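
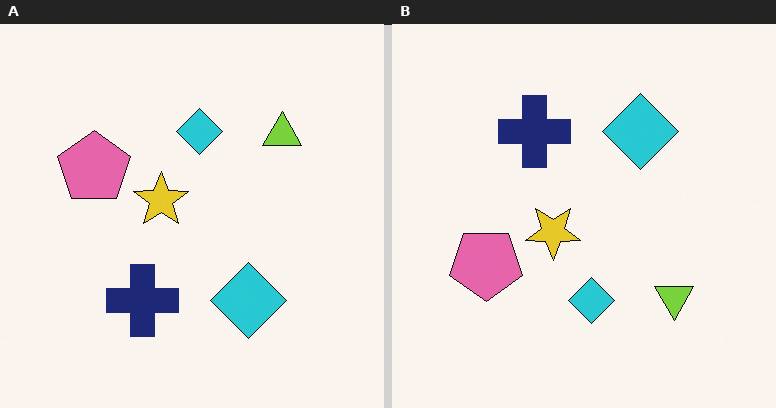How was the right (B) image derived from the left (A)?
It was flipped vertically (top ↔ bottom).

The navy cross is in the bottom of the left (A) image and the top of the right (B) — shapes on opposite sides of the horizontal midline have swapped in a mirror flip.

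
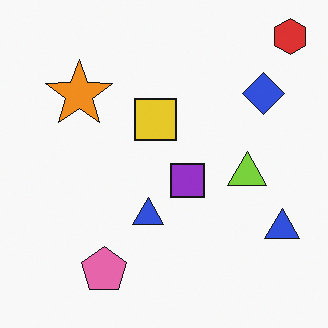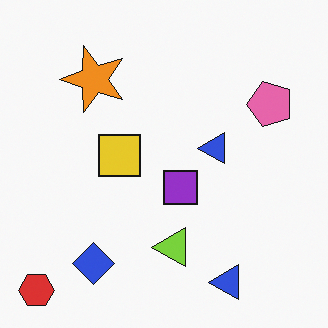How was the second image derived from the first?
This is the original image transposed (reflected across the top-left ↔ bottom-right diagonal).

Shapes have swapped their row and column positions — what was in the top-right is now in the bottom-left — a diagonal reflection.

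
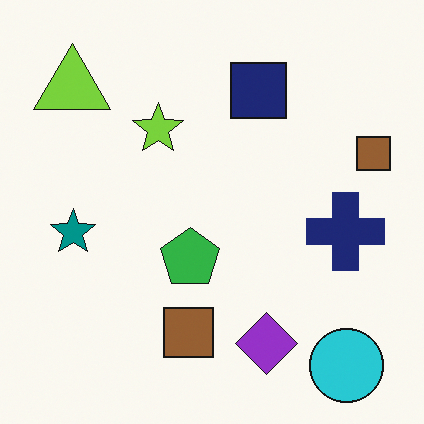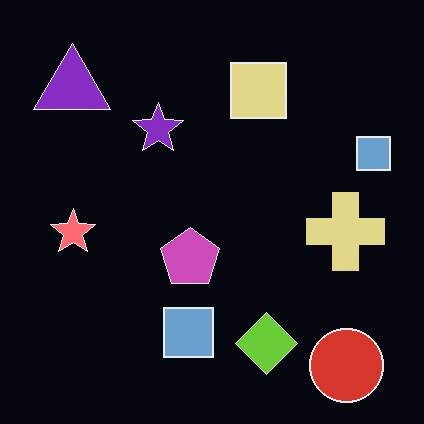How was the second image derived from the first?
The transformation is: color-inverted (negative).

The light background has become dark and every shape's color is its complement — a photographic negative.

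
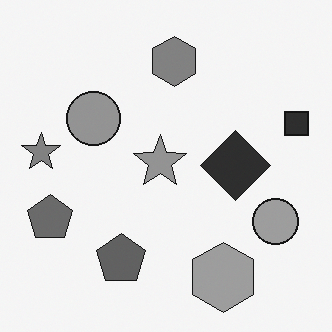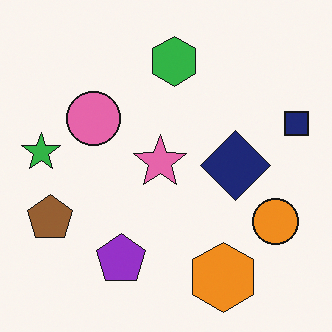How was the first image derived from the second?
This is the original image converted to grayscale.

All color is removed — every shape is now a shade of grey.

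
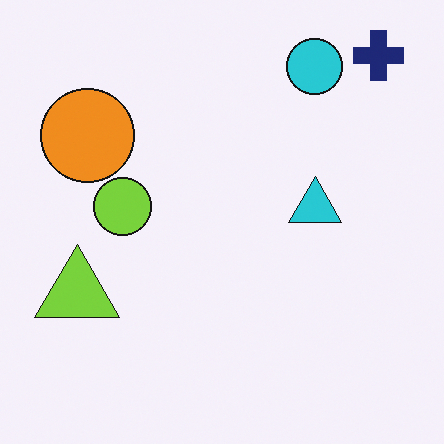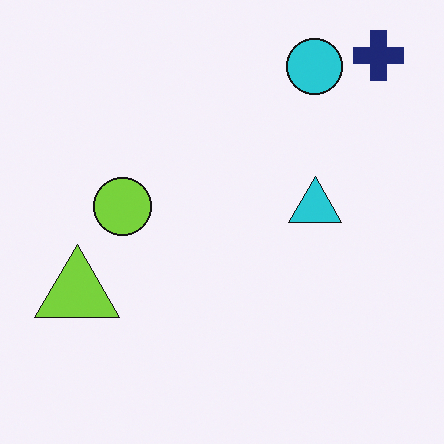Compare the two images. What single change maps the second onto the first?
It was overlaid with an additional orange circle.

An orange circle appears in the first image that is absent from the second.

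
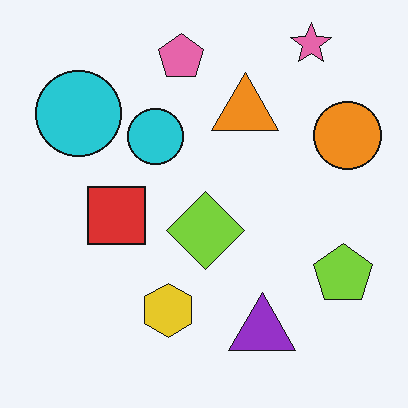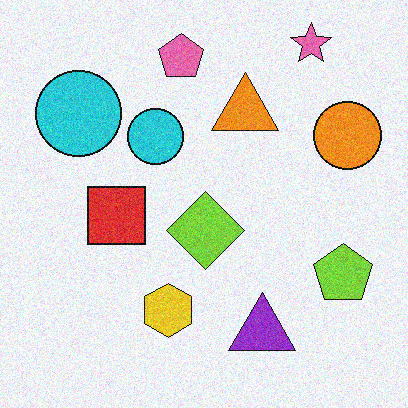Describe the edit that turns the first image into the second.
It was degraded with visible gaussian noise.

Random speckle covers the whole image, including the flat background.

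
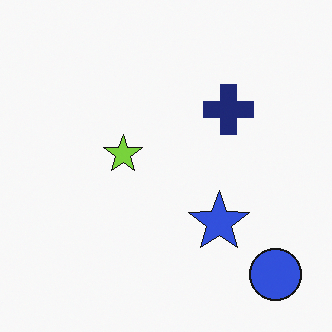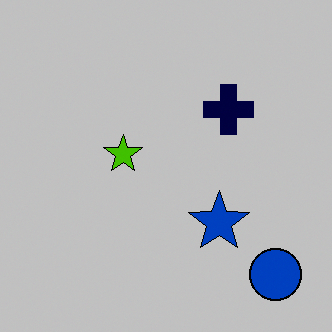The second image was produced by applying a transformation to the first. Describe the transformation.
This is the original image aggressively posterized.

Each flat color has snapped to a coarser quantized level — most visibly, the near-white background has dropped to a flat grey.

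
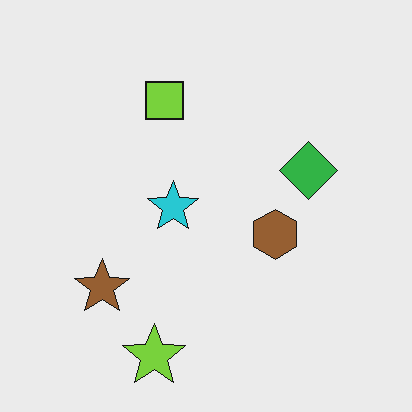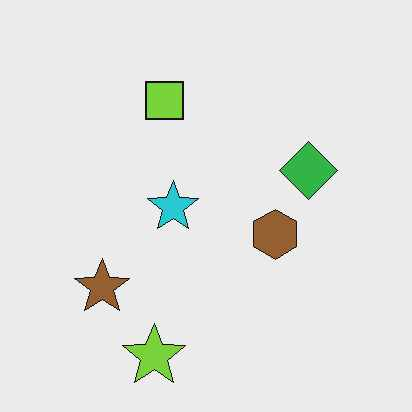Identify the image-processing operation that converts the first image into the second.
The image was JPEG-compressed with visible artifacts.

Blocky 8×8 compression artifacts appear around shape edges and the flat background shows ringing — characteristic JPEG degradation.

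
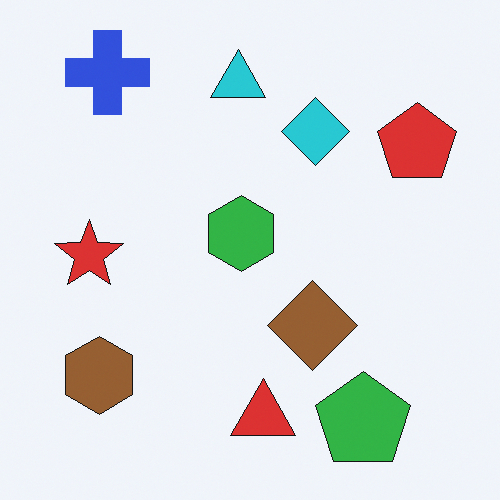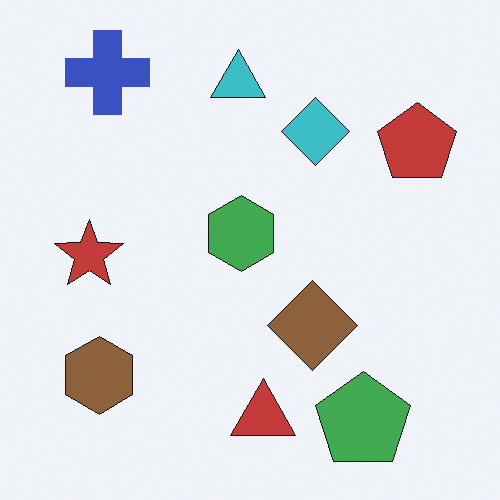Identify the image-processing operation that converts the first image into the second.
The image was slightly desaturated.

All colors are more muted and greyish — a global saturation change.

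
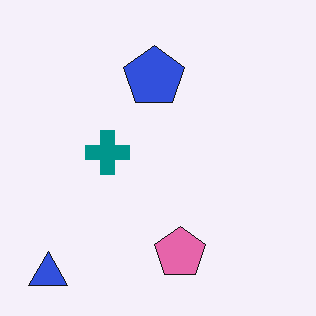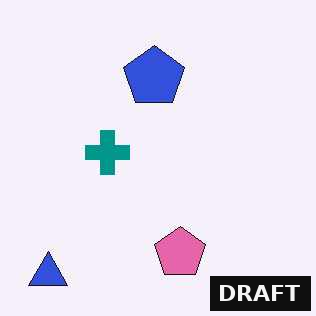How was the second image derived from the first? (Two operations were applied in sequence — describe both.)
The second image is the first JPEG-compressed with visible artifacts, then watermarked with the text "DRAFT" in the lower-right corner.

Blocky 8×8 compression artifacts appear around shape edges and the flat background shows ringing — characteristic JPEG degradation. A dark label reading "DRAFT" appears in the lower-right corner.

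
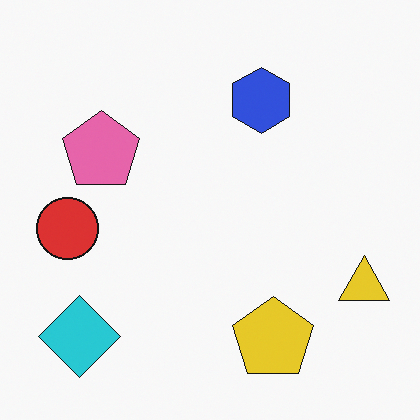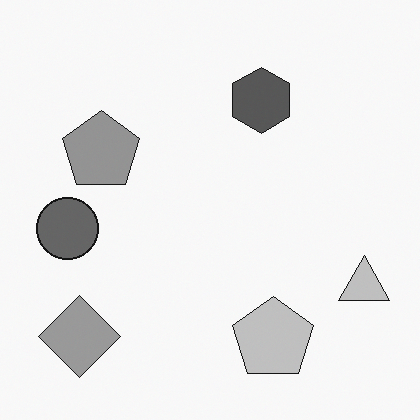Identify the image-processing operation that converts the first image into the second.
This is the original image converted to grayscale.

All color is removed — every shape is now a shade of grey.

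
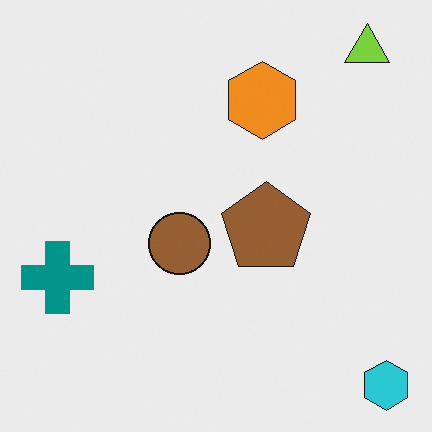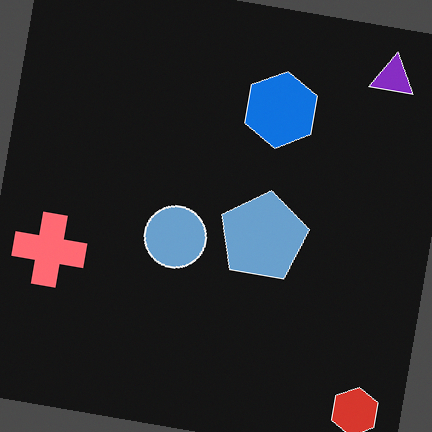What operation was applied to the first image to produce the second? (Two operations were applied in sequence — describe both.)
The image was rotated clockwise by a slight angle, then color-inverted (negative).

Every shape is tilted by the same angle and the image corners show triangular fill wedges — a whole-image rotation by a non-right angle. The light background has become dark and every shape's color is its complement — a photographic negative.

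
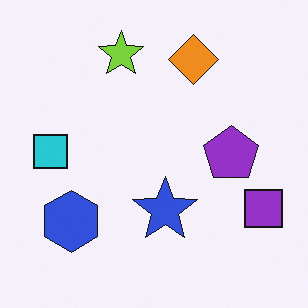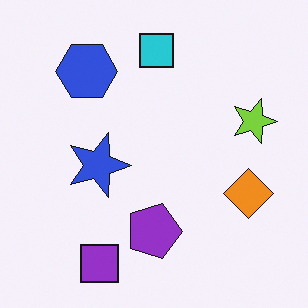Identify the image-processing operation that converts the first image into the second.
It was rotated 90° clockwise.

The purple square sits in the bottom-right of the first image and the bottom-left of the second — consistent with a whole-image 90° clockwise rotation.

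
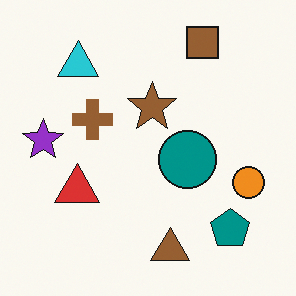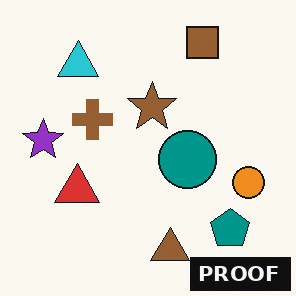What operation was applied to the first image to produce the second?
The image was watermarked with the text "PROOF" in the lower-right corner.

A dark label reading "PROOF" appears in the lower-right corner.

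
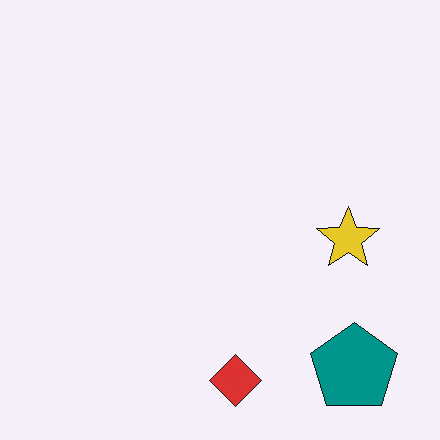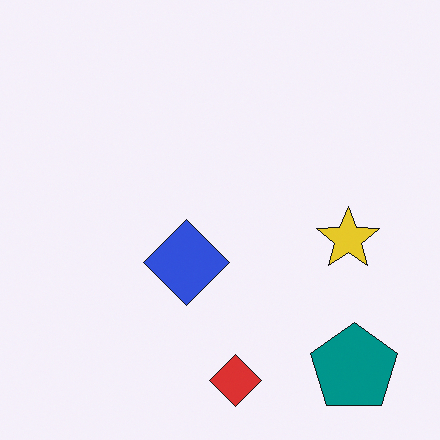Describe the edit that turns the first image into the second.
This is the original image overlaid with an additional blue diamond.

A blue diamond appears in the second image that is absent from the first.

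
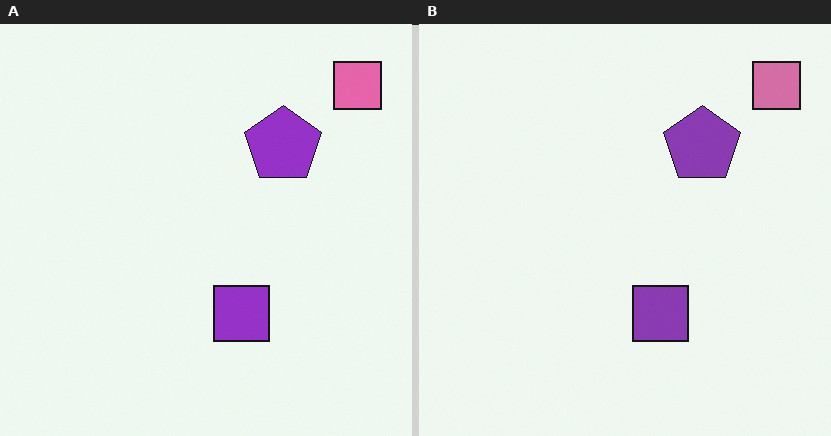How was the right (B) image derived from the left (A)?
This is the original image slightly desaturated.

All colors are more muted and greyish — a global saturation change.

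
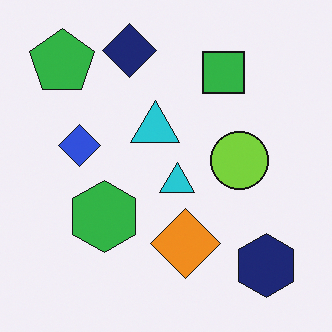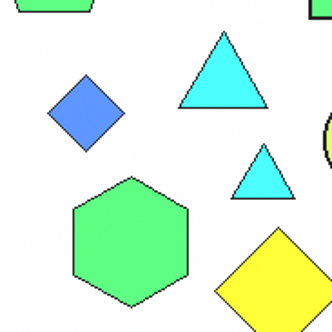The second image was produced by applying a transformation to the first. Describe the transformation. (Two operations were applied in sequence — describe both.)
The second image is the first noticeably brightened, then cropped tightly and scaled back up.

Every pixel — background and shapes alike — is uniformly brightened. The visible shapes are larger and the field of view is narrower; shapes near the original edges may be partly or wholly outside the frame — a crop-and-rescale.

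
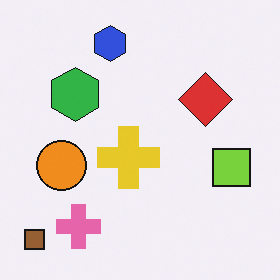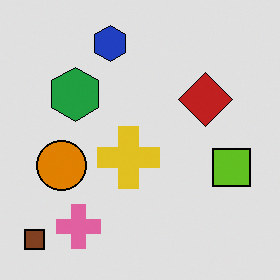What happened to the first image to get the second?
It was posterized to a reduced palette.

Each flat color has snapped to a coarser quantized level — most visibly, the near-white background has dropped to a flat grey.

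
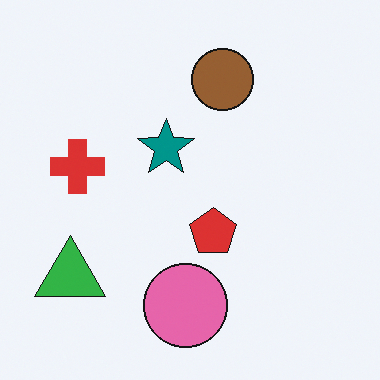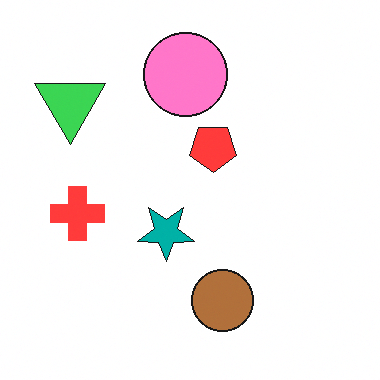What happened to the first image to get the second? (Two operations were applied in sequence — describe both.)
Slightly brightened, then flipped vertically (top ↔ bottom).

Every pixel — background and shapes alike — is uniformly brightened. The pink circle is in the bottom of the first image and the top of the second — shapes on opposite sides of the horizontal midline have swapped in a mirror flip.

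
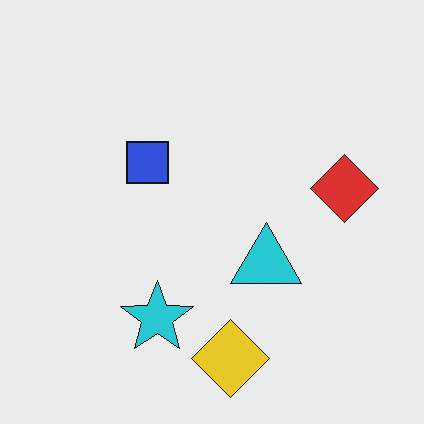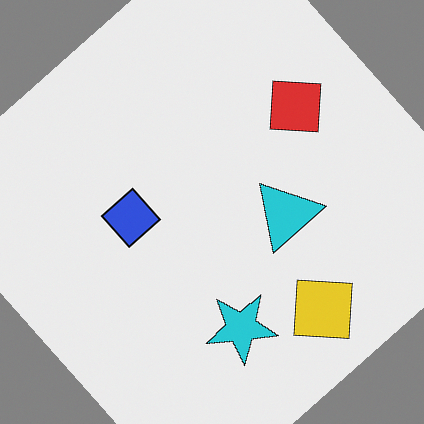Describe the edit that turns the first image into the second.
The image was rotated counter-clockwise by a large amount — several tens of degrees.

Every shape is tilted by the same angle and the image corners show triangular fill wedges — a whole-image rotation by a non-right angle.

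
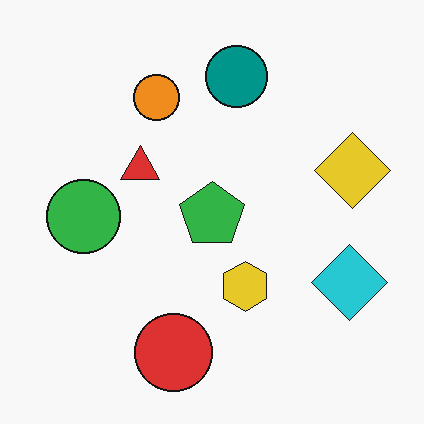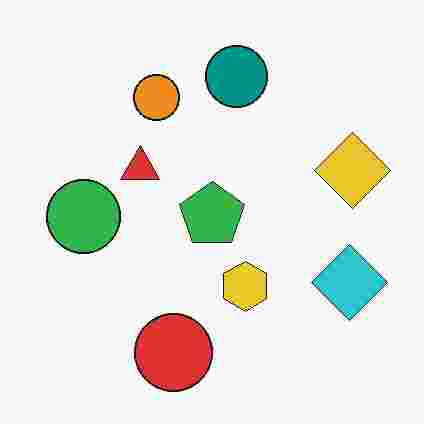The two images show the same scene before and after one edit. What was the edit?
Degraded with heavy JPEG compression.

Blocky 8×8 compression artifacts appear around shape edges and the flat background shows ringing — characteristic JPEG degradation.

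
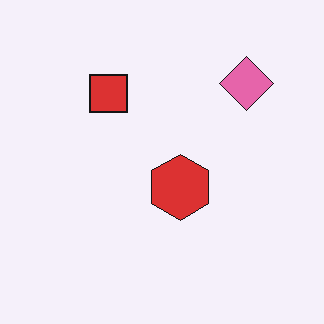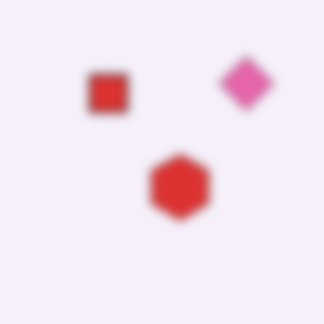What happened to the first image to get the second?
The image was heavily blurred.

Shape edges and outlines are uniformly softened across the whole image.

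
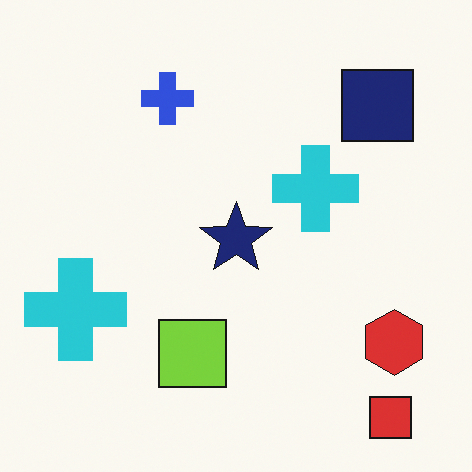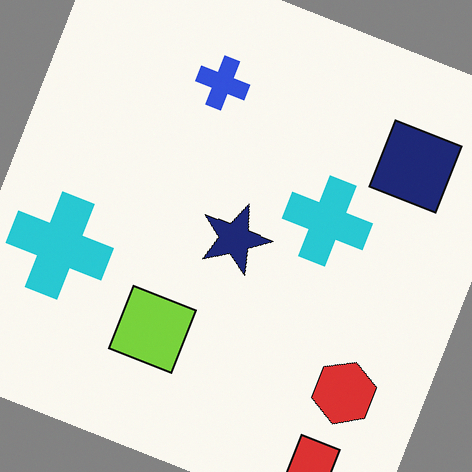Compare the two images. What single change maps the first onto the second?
The second image is the first rotated clockwise by a clearly visible amount.

Every shape is tilted by the same angle and the image corners show triangular fill wedges — a whole-image rotation by a non-right angle.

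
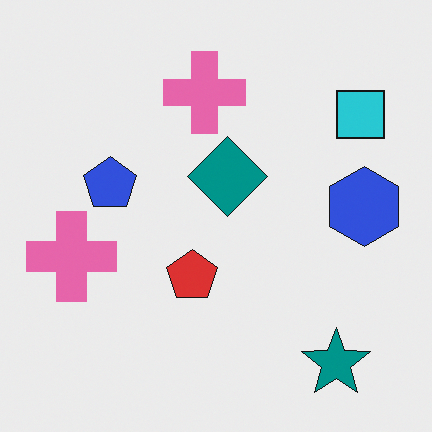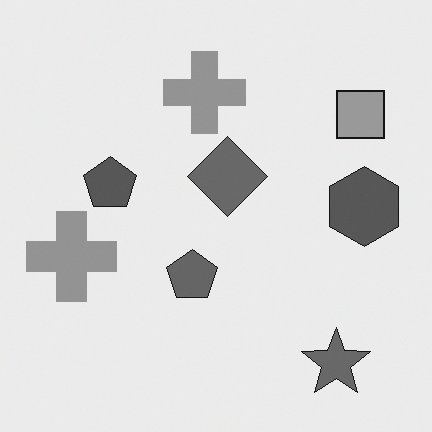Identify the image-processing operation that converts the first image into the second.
The transformation is: converted to grayscale.

All color is removed — every shape is now a shade of grey.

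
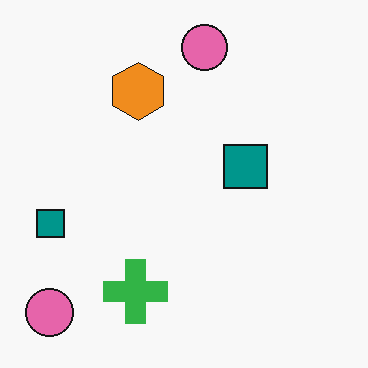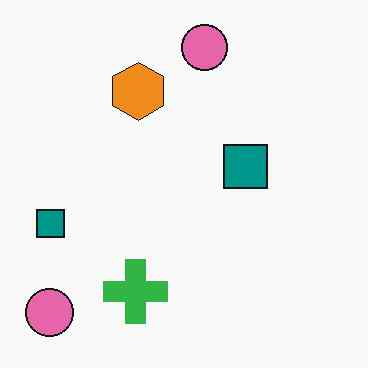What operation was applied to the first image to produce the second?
The image was given moderate JPEG compression.

Blocky 8×8 compression artifacts appear around shape edges and the flat background shows ringing — characteristic JPEG degradation.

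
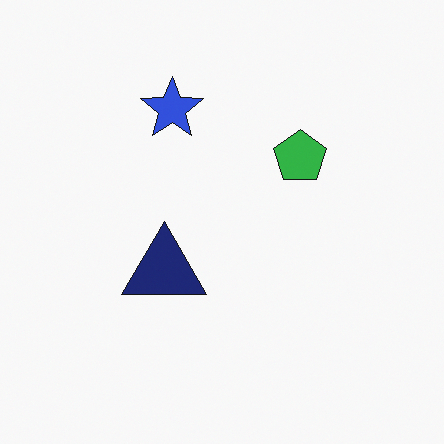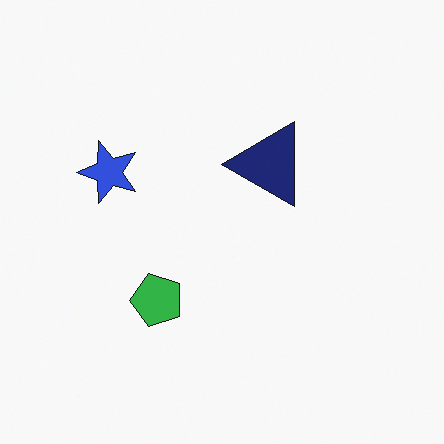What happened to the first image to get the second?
The second image is the first transposed (reflected across the top-left ↔ bottom-right diagonal).

Shapes have swapped their row and column positions — what was in the top-right is now in the bottom-left — a diagonal reflection.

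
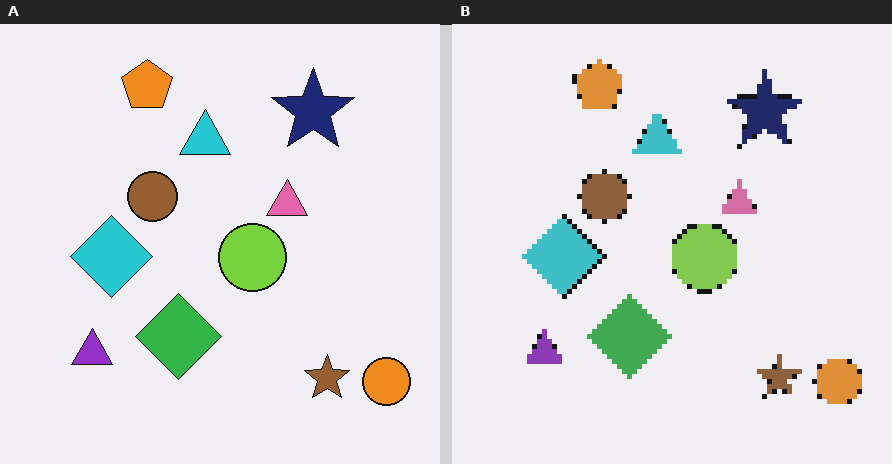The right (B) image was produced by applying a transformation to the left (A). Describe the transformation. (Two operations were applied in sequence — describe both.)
This is the original image slightly desaturated, then mildly pixelated.

All colors are more muted and greyish — a global saturation change. Shapes are reduced to large square blocks; fine edges and outlines are lost — a downscale-then-upscale (mosaic) effect.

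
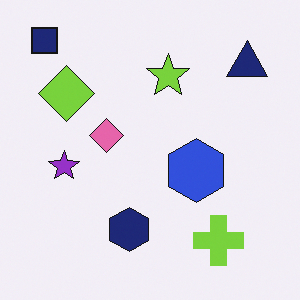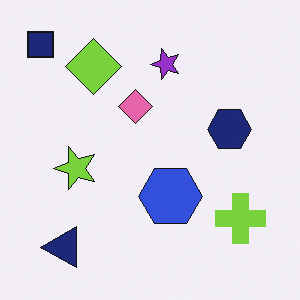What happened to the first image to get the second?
The transformation is: transposed (reflected across the top-left ↔ bottom-right diagonal).

Shapes have swapped their row and column positions — what was in the top-right is now in the bottom-left — a diagonal reflection.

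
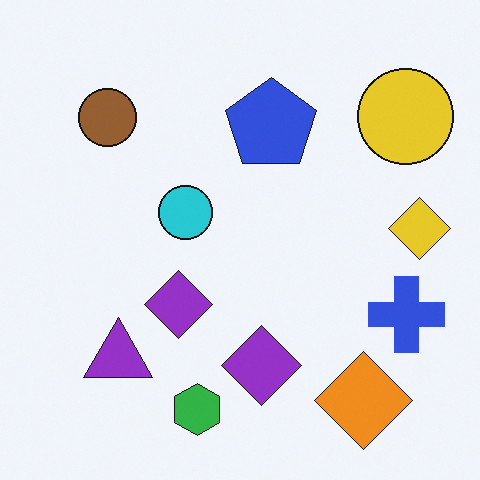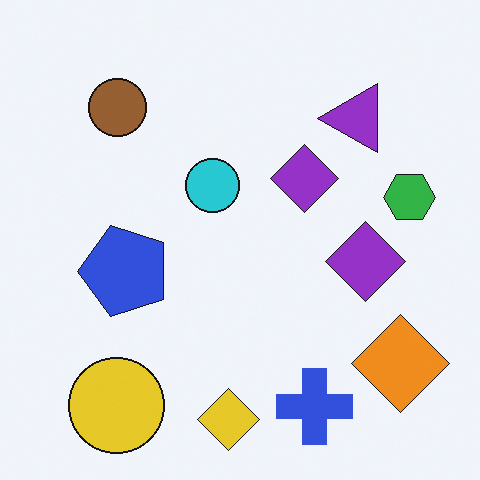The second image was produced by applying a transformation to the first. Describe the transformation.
This is the original image transposed (reflected across the top-left ↔ bottom-right diagonal).

Shapes have swapped their row and column positions — what was in the top-right is now in the bottom-left — a diagonal reflection.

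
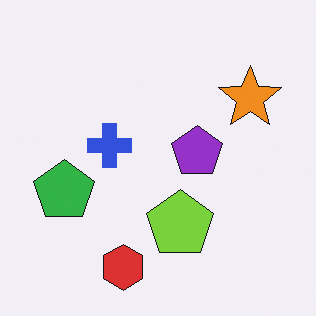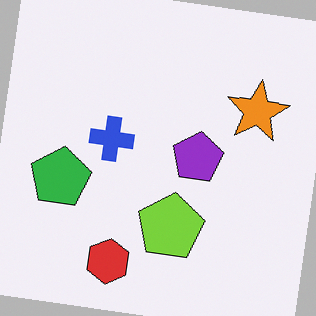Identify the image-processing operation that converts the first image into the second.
This is the original image rotated clockwise by a small amount.

Every shape is tilted by the same angle and the image corners show triangular fill wedges — a whole-image rotation by a non-right angle.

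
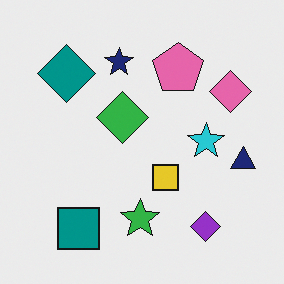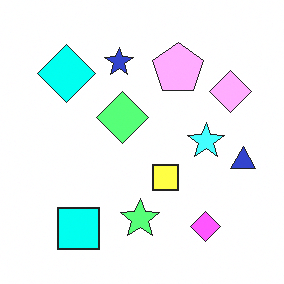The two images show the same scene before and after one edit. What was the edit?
The transformation is: brightened a lot.

Every pixel — background and shapes alike — is uniformly brightened.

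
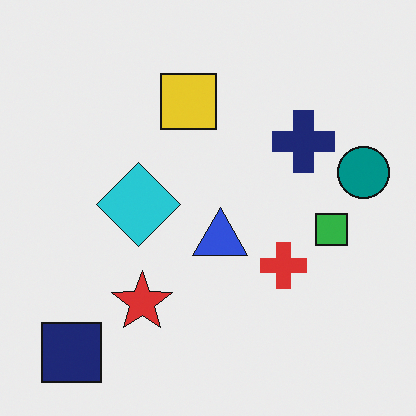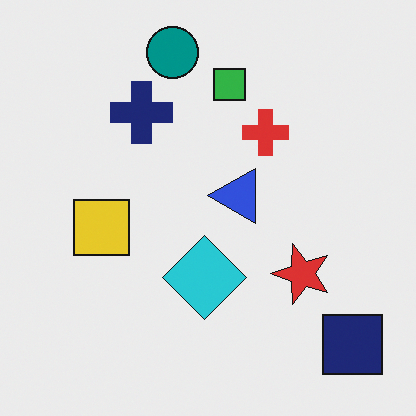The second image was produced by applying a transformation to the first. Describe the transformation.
The second image is the first rotated 90° counter-clockwise.

The navy square sits in the bottom-left of the first image and the bottom-right of the second — consistent with a whole-image 90° counter-clockwise rotation.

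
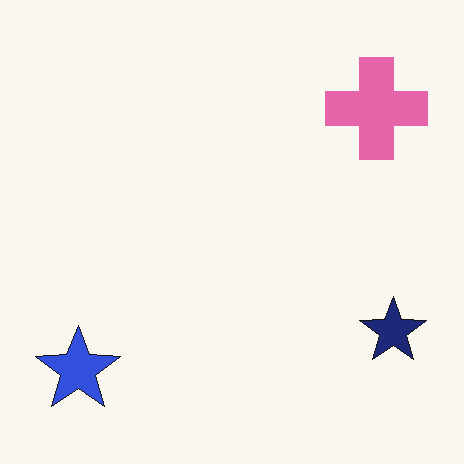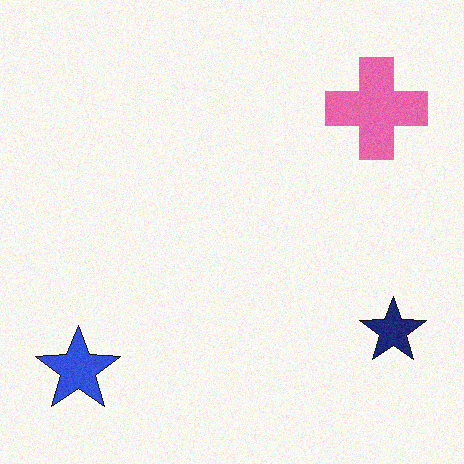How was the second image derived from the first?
The image was degraded with subtle gaussian noise.

Random speckle covers the whole image, including the flat background.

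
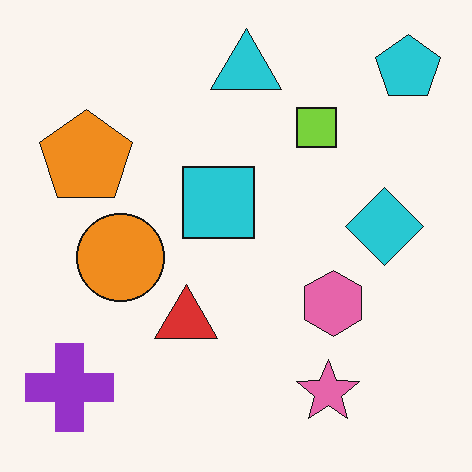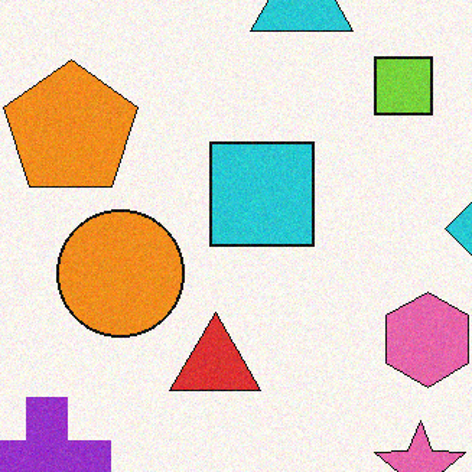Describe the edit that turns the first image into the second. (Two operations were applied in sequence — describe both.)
The transformation is: degraded with light additive noise, then cropped slightly and scaled back up.

Random speckle covers the whole image, including the flat background. The visible shapes are larger and the field of view is narrower; shapes near the original edges may be partly or wholly outside the frame — a crop-and-rescale.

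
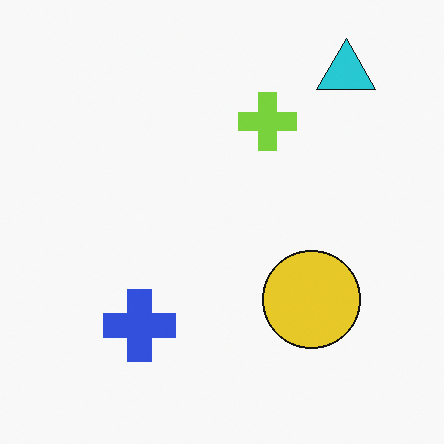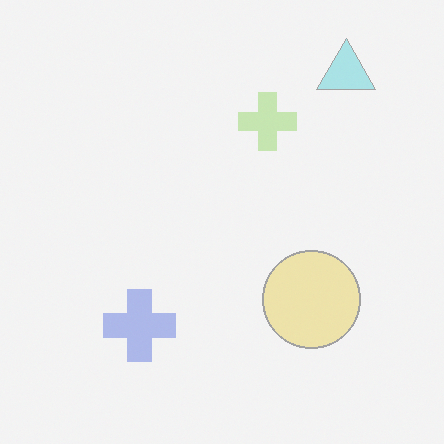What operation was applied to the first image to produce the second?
The second image is the first washed out (contrast reduced).

Tones are pushed toward mid-grey across the whole image — a global contrast change.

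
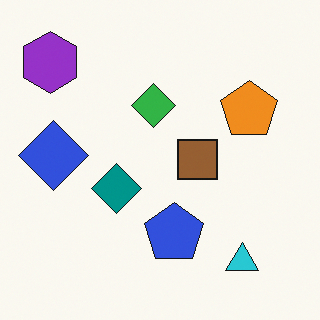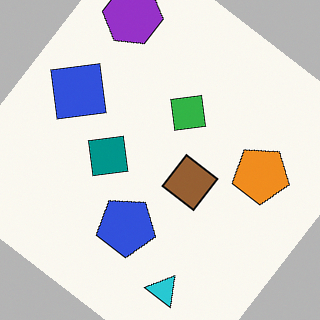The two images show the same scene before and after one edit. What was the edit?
The image was rotated clockwise by a large amount — several tens of degrees.

Every shape is tilted by the same angle and the image corners show triangular fill wedges — a whole-image rotation by a non-right angle.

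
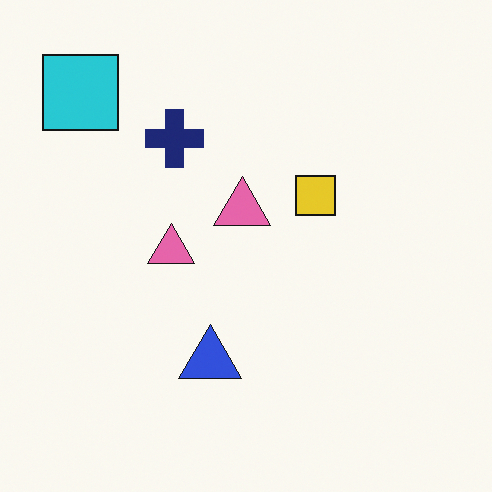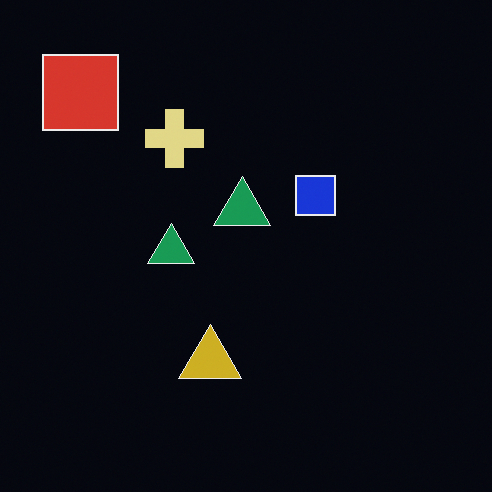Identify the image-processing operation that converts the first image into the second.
The image was color-inverted (negative).

The light background has become dark and every shape's color is its complement — a photographic negative.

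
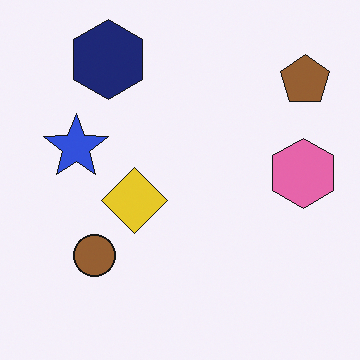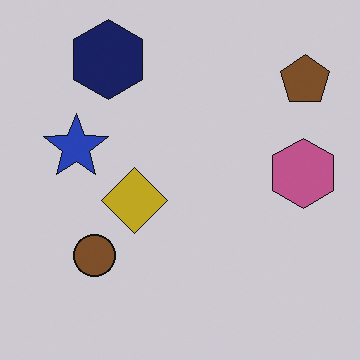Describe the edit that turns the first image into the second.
The transformation is: slightly darkened.

Every pixel — background and shapes alike — is uniformly darkened.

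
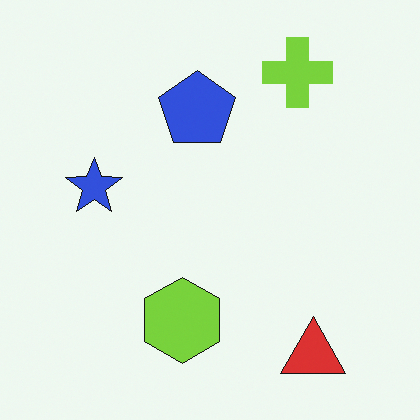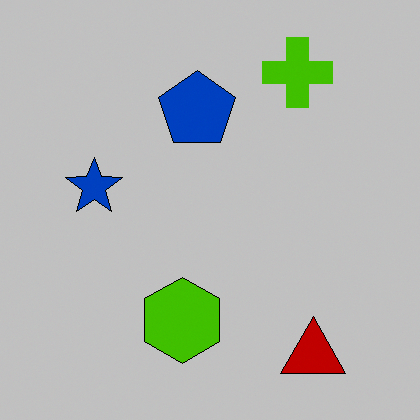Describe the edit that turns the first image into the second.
The transformation is: heavily posterized to just a handful of flat colors.

Each flat color has snapped to a coarser quantized level — most visibly, the near-white background has dropped to a flat grey.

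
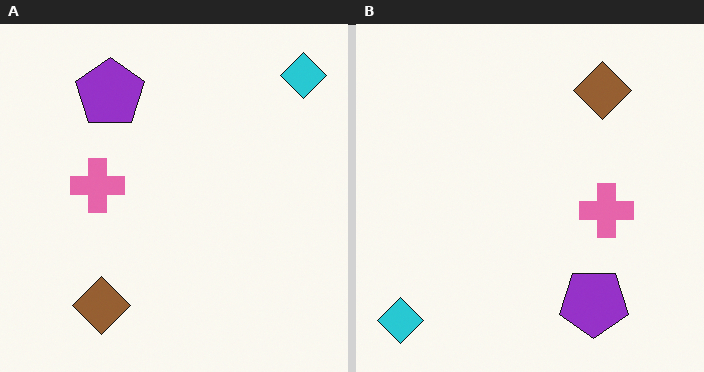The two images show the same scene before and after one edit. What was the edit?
It was rotated 180°.

The cyan diamond sits in the top-right of the left (A) image and the bottom-left of the right (B) — consistent with a whole-image 180° rotation.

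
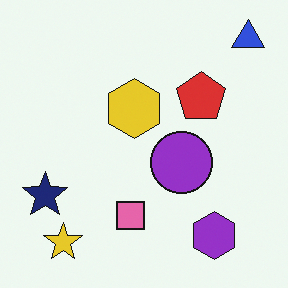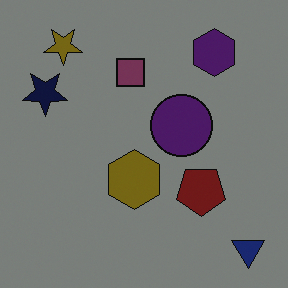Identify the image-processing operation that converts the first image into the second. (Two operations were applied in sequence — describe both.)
It was flipped vertically (top ↔ bottom), then darkened a lot.

The blue triangle is in the top-right of the first image and the bottom-right of the second — shapes on opposite sides of the horizontal midline have swapped in a mirror flip. Every pixel — background and shapes alike — is uniformly darkened.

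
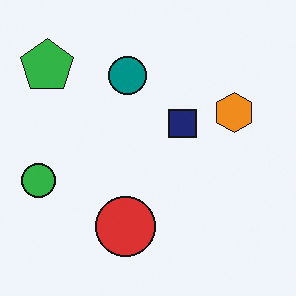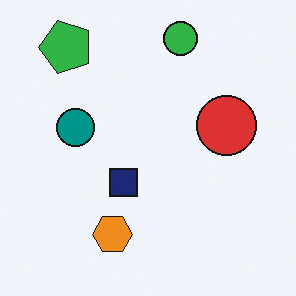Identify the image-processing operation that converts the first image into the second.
The transformation is: transposed (reflected across the top-left ↔ bottom-right diagonal).

Shapes have swapped their row and column positions — what was in the top-right is now in the bottom-left — a diagonal reflection.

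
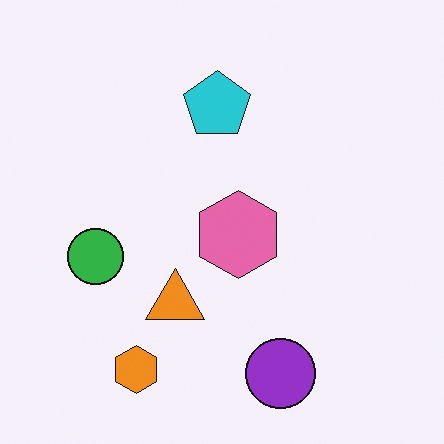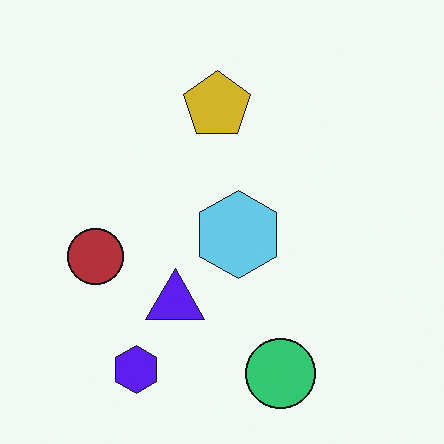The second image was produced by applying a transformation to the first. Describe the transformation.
Hue-shifted by a large amount.

Every shape's color has rotated by the same amount around the hue wheel — a uniform hue shift.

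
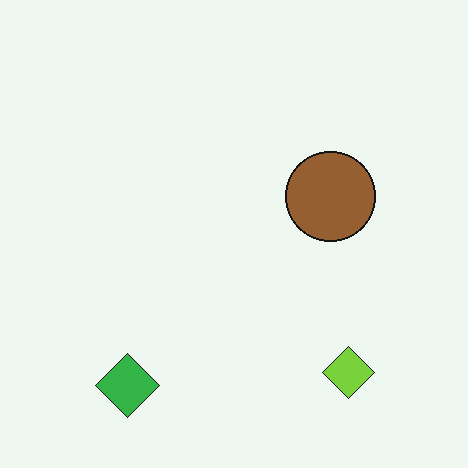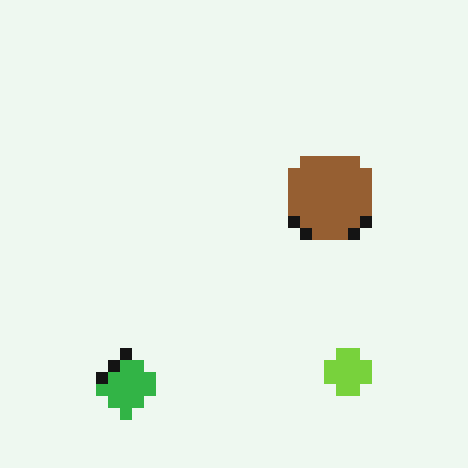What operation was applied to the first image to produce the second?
Coarsely pixelated.

Shapes are reduced to large square blocks; fine edges and outlines are lost — a downscale-then-upscale (mosaic) effect.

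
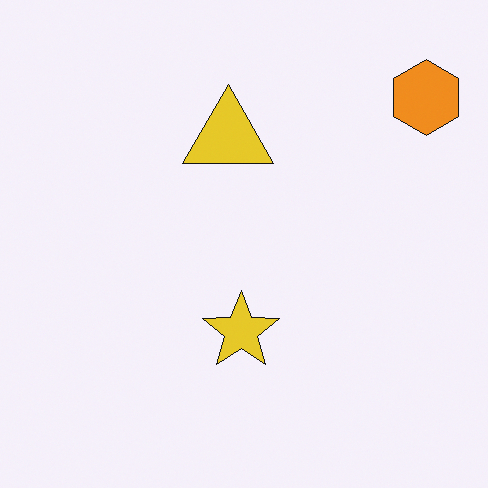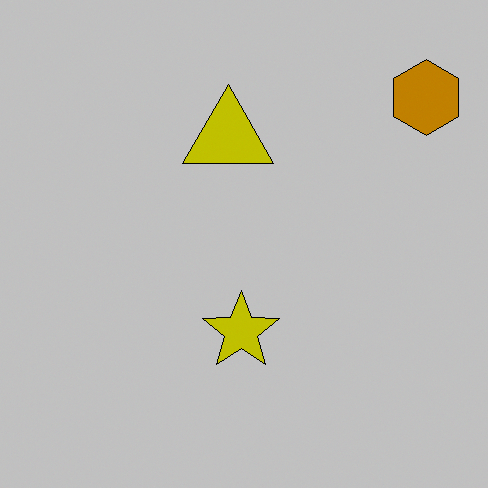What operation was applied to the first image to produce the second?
The transformation is: aggressively posterized.

Each flat color has snapped to a coarser quantized level — most visibly, the near-white background has dropped to a flat grey.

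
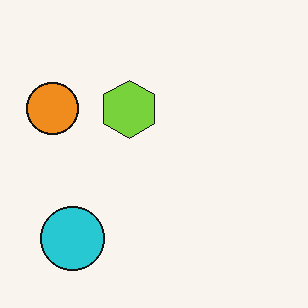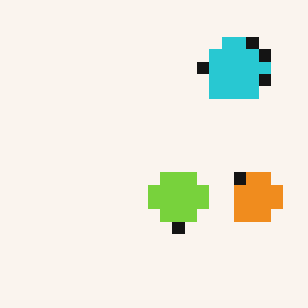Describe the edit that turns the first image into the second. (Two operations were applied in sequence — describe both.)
Heavily pixelated into large blocks, then rotated 180°.

Shapes are reduced to large square blocks; fine edges and outlines are lost — a downscale-then-upscale (mosaic) effect. The cyan circle sits in the bottom-left of the first image and the top-right of the second — consistent with a whole-image 180° rotation.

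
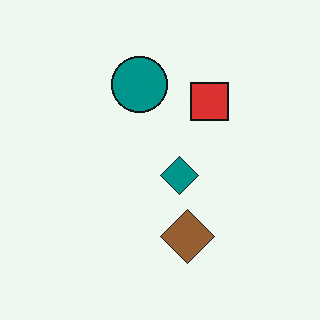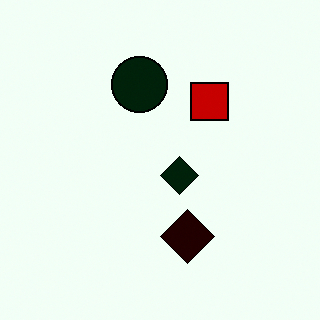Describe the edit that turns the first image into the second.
The second image is the first given much higher contrast.

Tones are pushed away from mid-grey across the whole image — a global contrast change.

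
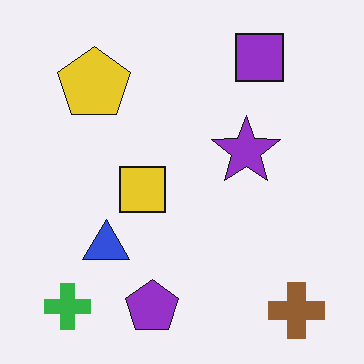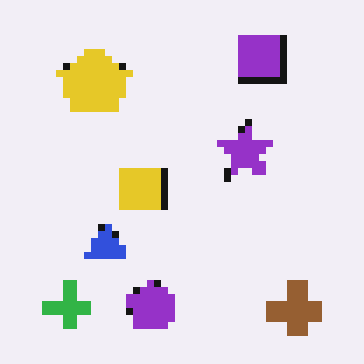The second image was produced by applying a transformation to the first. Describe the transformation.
It was moderately pixelated.

Shapes are reduced to large square blocks; fine edges and outlines are lost — a downscale-then-upscale (mosaic) effect.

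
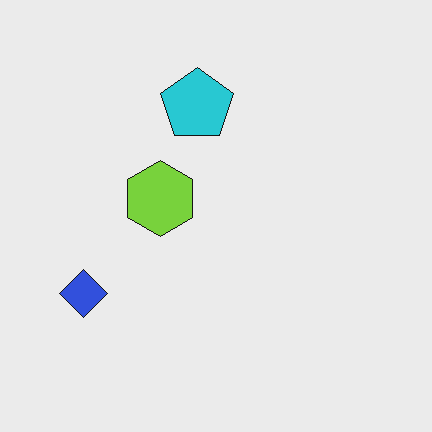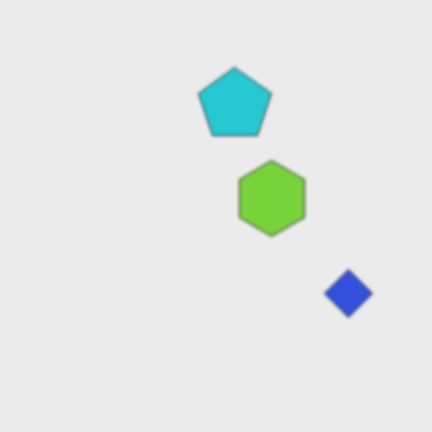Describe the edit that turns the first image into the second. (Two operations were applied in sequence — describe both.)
The image was given a subtle gaussian blur, then flipped horizontally (left ↔ right).

Shape edges and outlines are uniformly softened across the whole image. The blue diamond is in the bottom-left of the first image and the bottom-right of the second — shapes on opposite sides of the vertical midline have swapped in a mirror flip.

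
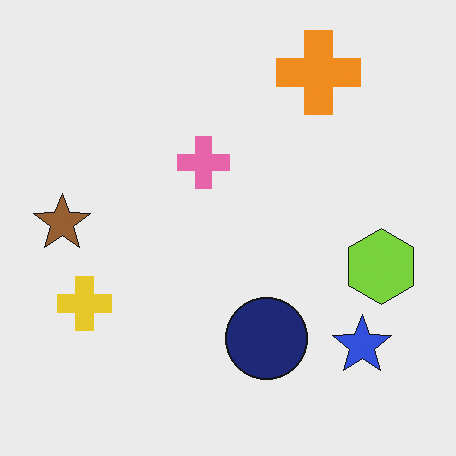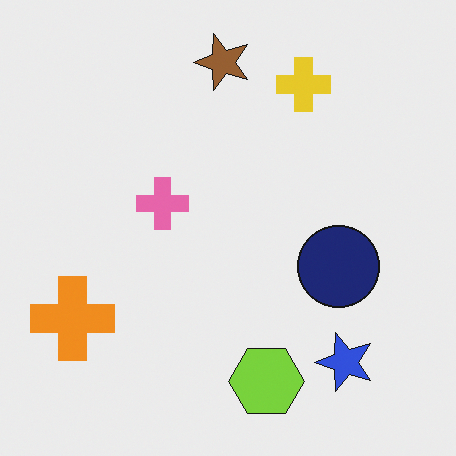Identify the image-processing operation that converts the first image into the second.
The transformation is: transposed (reflected across the top-left ↔ bottom-right diagonal).

Shapes have swapped their row and column positions — what was in the top-right is now in the bottom-left — a diagonal reflection.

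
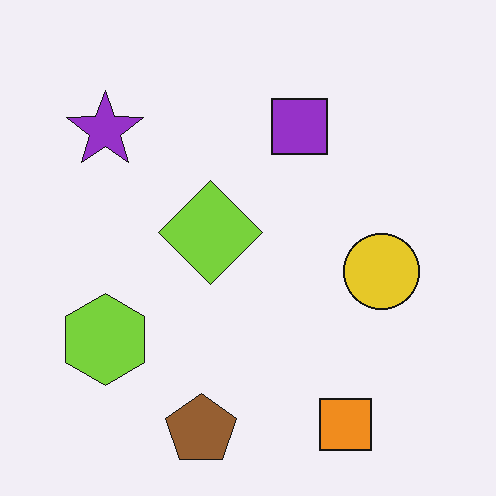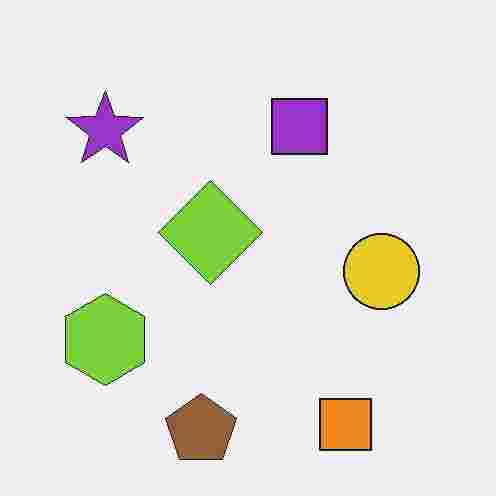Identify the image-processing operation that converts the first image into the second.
This is the original image degraded with heavy JPEG compression.

Blocky 8×8 compression artifacts appear around shape edges and the flat background shows ringing — characteristic JPEG degradation.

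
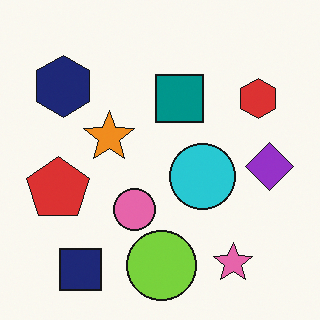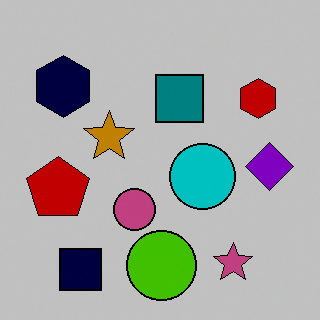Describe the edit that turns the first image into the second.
The second image is the first aggressively posterized.

Each flat color has snapped to a coarser quantized level — most visibly, the near-white background has dropped to a flat grey.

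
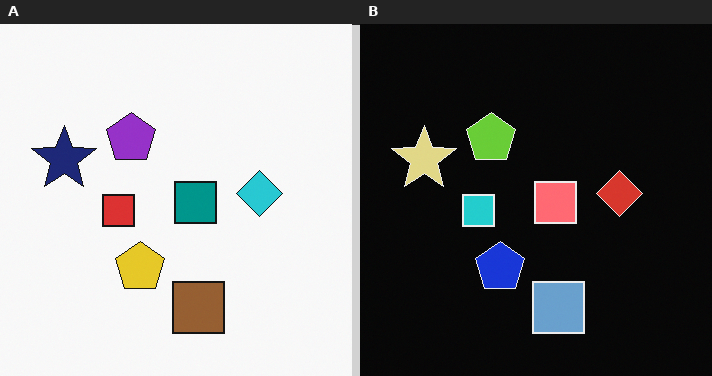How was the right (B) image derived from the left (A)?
Color-inverted (negative).

The light background has become dark and every shape's color is its complement — a photographic negative.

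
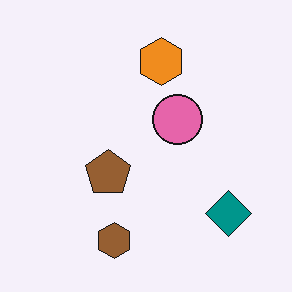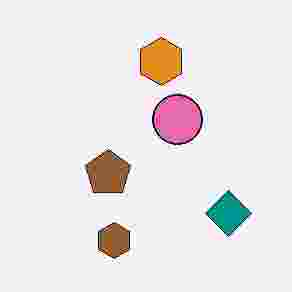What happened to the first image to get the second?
The second image is the first heavily JPEG-compressed with obvious blocking artifacts.

Blocky 8×8 compression artifacts appear around shape edges and the flat background shows ringing — characteristic JPEG degradation.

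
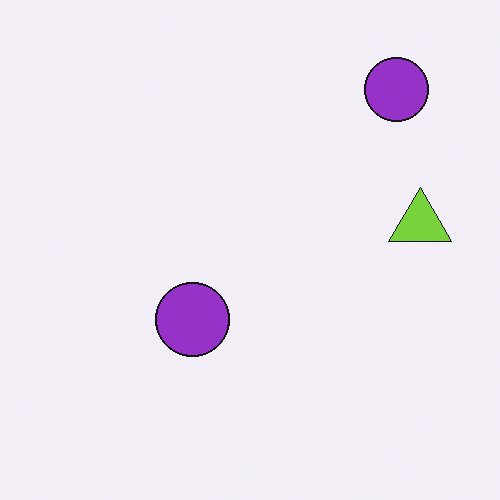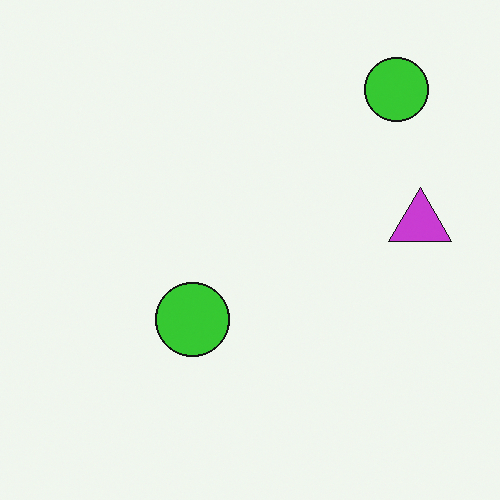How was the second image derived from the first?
The second image is the first hue-shifted by a large amount.

Every shape's color has rotated by the same amount around the hue wheel — a uniform hue shift.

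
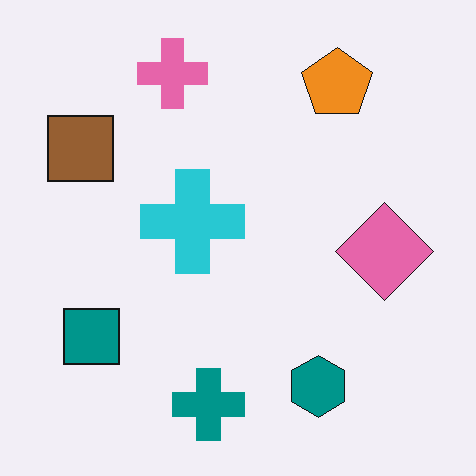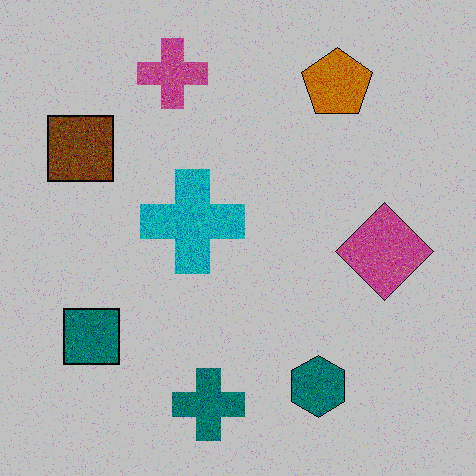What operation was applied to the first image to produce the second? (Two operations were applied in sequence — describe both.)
It was degraded with visible gaussian noise, then aggressively posterized.

Random speckle covers the whole image, including the flat background. Each flat color has snapped to a coarser quantized level — most visibly, the near-white background has dropped to a flat grey.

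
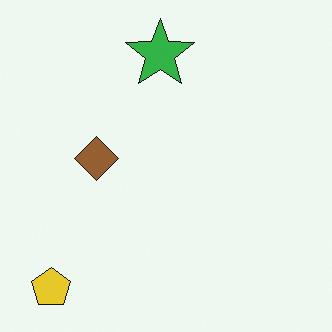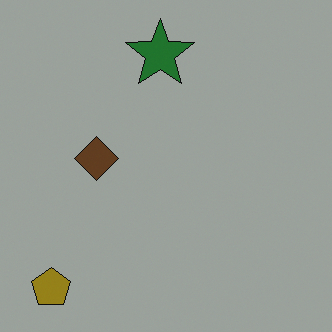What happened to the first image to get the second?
It was substantially darkened.

Every pixel — background and shapes alike — is uniformly darkened.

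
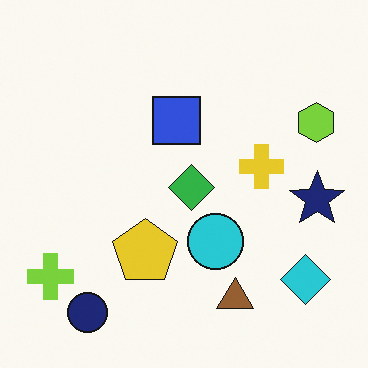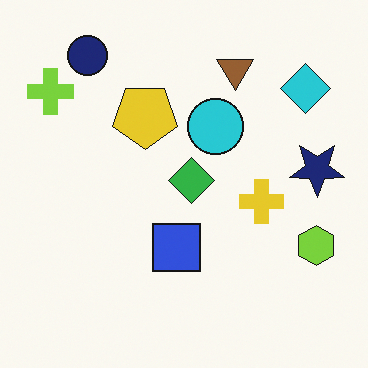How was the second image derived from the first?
Flipped vertically (top ↔ bottom).

The navy circle is in the bottom-left of the first image and the top-left of the second — shapes on opposite sides of the horizontal midline have swapped in a mirror flip.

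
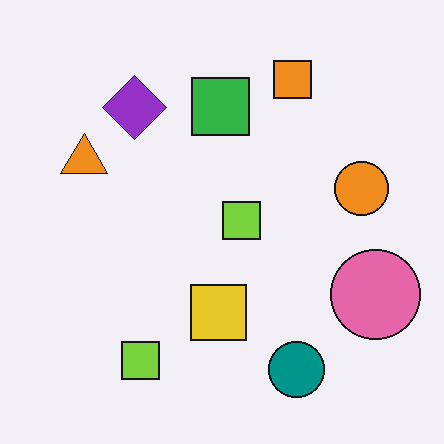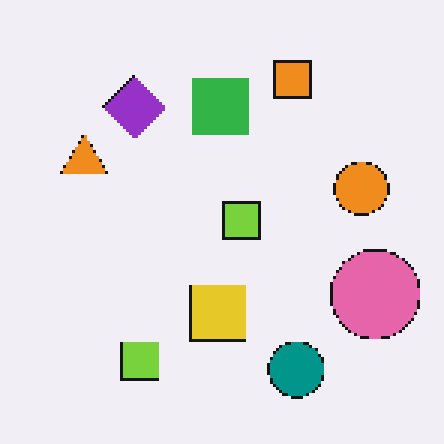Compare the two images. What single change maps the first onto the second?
This is the original image lightly pixelated (a mild mosaic effect).

Shapes are reduced to large square blocks; fine edges and outlines are lost — a downscale-then-upscale (mosaic) effect.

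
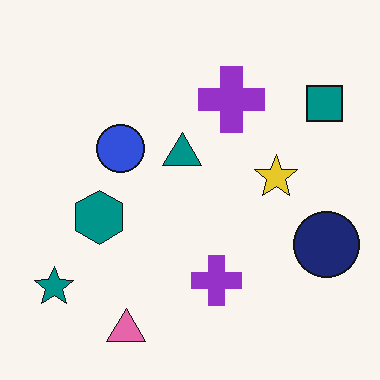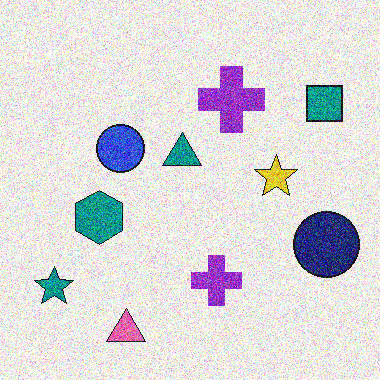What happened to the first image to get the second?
This is the original image degraded with a thick layer of grain.

Random speckle covers the whole image, including the flat background.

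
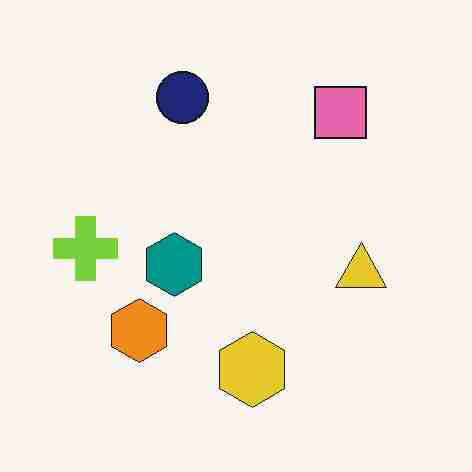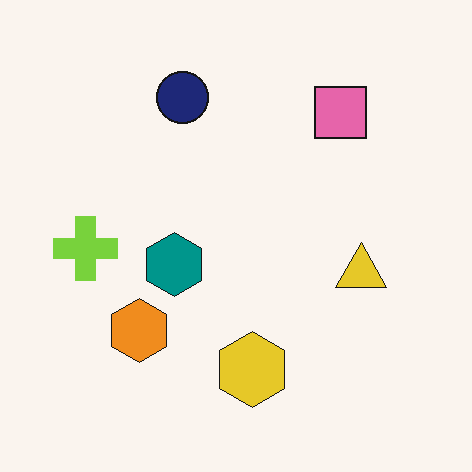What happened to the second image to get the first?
The image was heavily JPEG-compressed with obvious blocking artifacts.

Blocky 8×8 compression artifacts appear around shape edges and the flat background shows ringing — characteristic JPEG degradation.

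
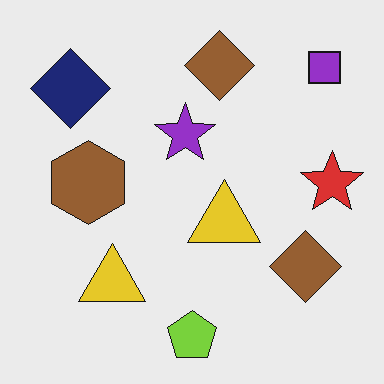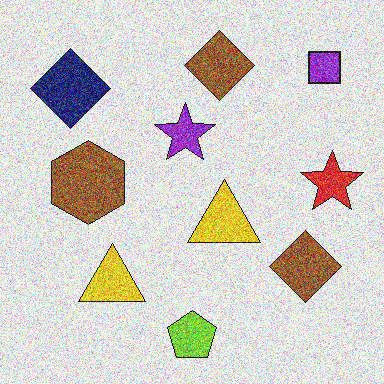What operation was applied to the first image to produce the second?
The second image is the first degraded with heavy additive noise.

Random speckle covers the whole image, including the flat background.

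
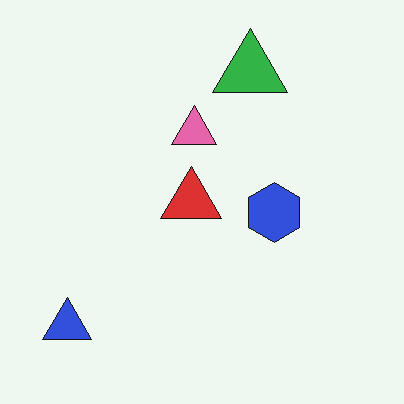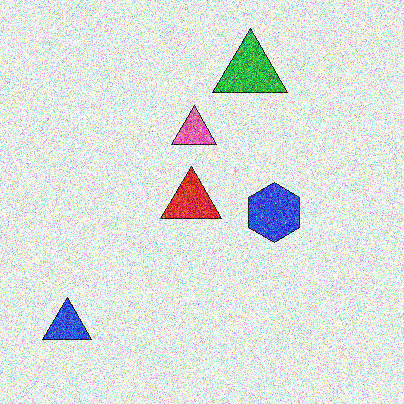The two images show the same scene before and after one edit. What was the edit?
It was degraded with heavy additive noise.

Random speckle covers the whole image, including the flat background.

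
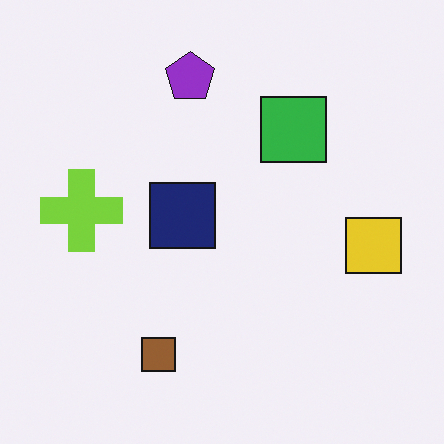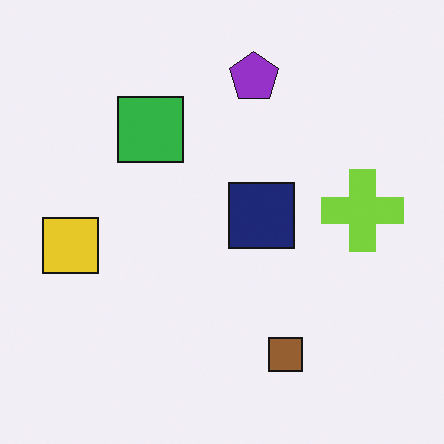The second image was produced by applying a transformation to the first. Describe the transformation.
Flipped horizontally (left ↔ right).

The yellow square is in the right of the first image and the left of the second — shapes on opposite sides of the vertical midline have swapped in a mirror flip.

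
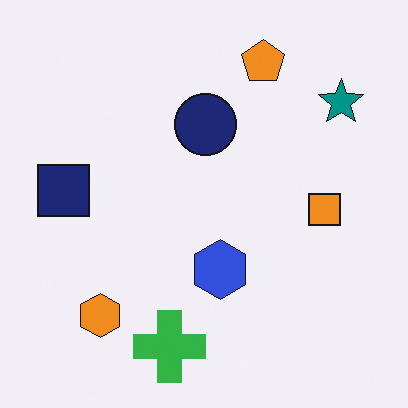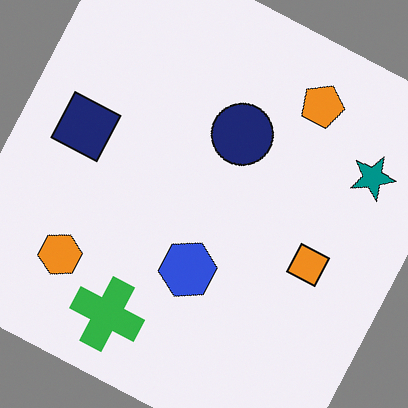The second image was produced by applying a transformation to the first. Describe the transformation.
The transformation is: rotated clockwise by a clearly visible amount.

Every shape is tilted by the same angle and the image corners show triangular fill wedges — a whole-image rotation by a non-right angle.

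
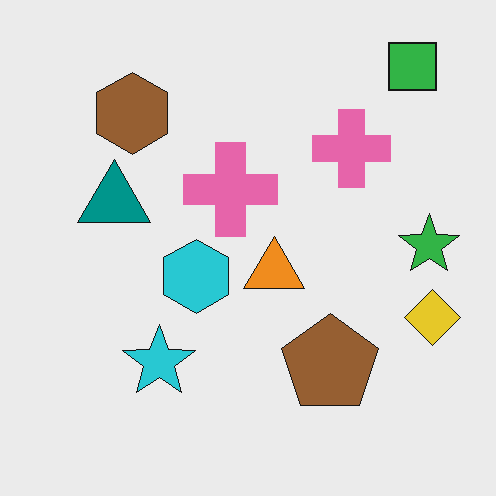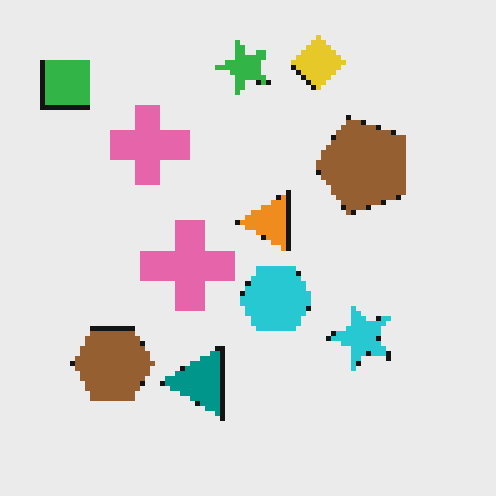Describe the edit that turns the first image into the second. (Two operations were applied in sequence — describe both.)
Mildly pixelated, then rotated 90° counter-clockwise.

Shapes are reduced to large square blocks; fine edges and outlines are lost — a downscale-then-upscale (mosaic) effect. The green square sits in the top-right of the first image and the top-left of the second — consistent with a whole-image 90° counter-clockwise rotation.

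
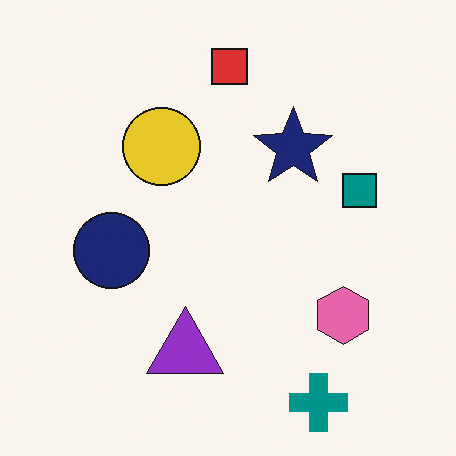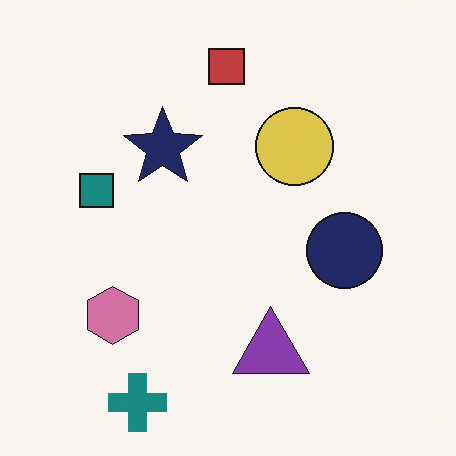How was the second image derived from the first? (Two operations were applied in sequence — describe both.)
It was slightly desaturated, then flipped horizontally (left ↔ right).

All colors are more muted and greyish — a global saturation change. The teal square is in the right of the first image and the left of the second — shapes on opposite sides of the vertical midline have swapped in a mirror flip.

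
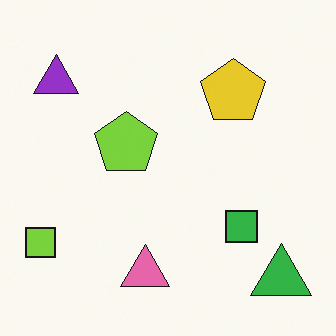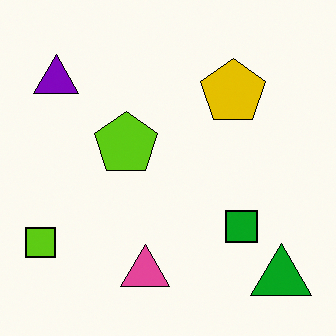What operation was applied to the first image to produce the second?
The second image is the first given slightly increased contrast.

Tones are pushed away from mid-grey across the whole image — a global contrast change.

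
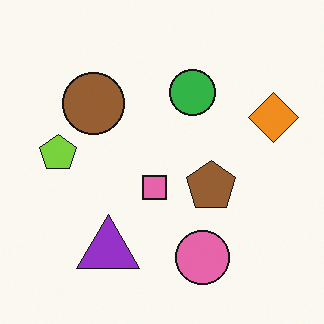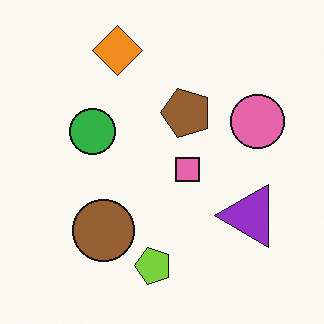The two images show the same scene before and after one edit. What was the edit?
The transformation is: rotated 90° counter-clockwise.

The orange diamond sits in the right of the first image and the top of the second — consistent with a whole-image 90° counter-clockwise rotation.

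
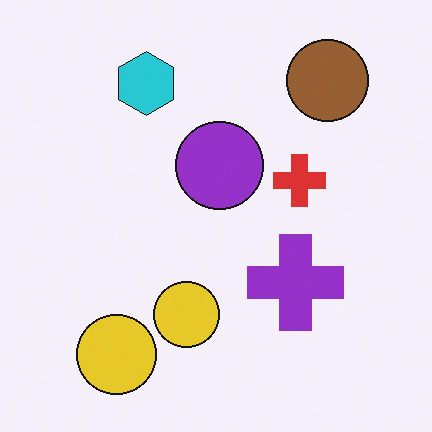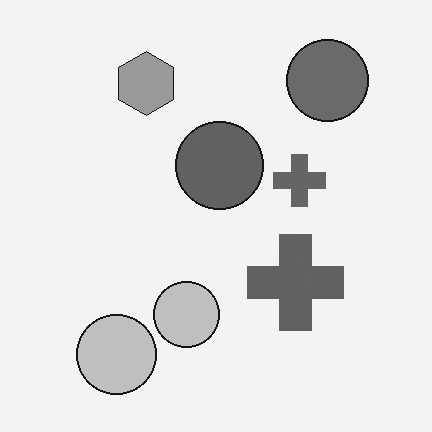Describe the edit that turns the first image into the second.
The second image is the first converted to grayscale.

All color is removed — every shape is now a shade of grey.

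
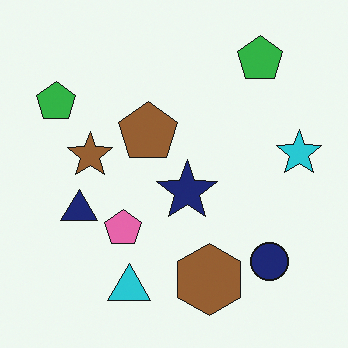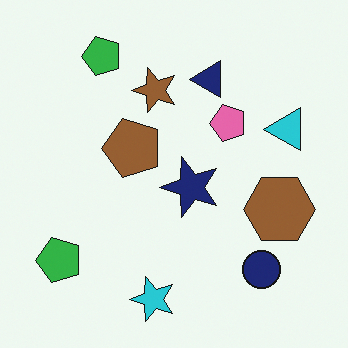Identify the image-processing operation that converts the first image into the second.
The second image is the first transposed (reflected across the top-left ↔ bottom-right diagonal).

Shapes have swapped their row and column positions — what was in the top-right is now in the bottom-left — a diagonal reflection.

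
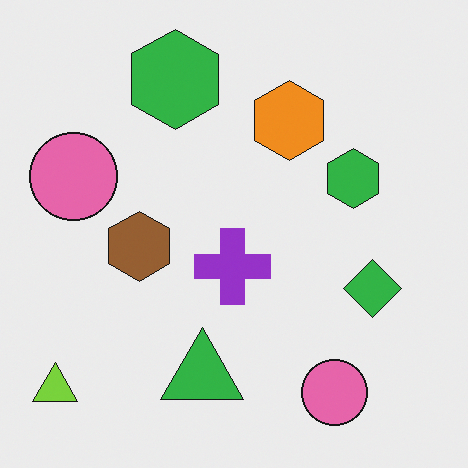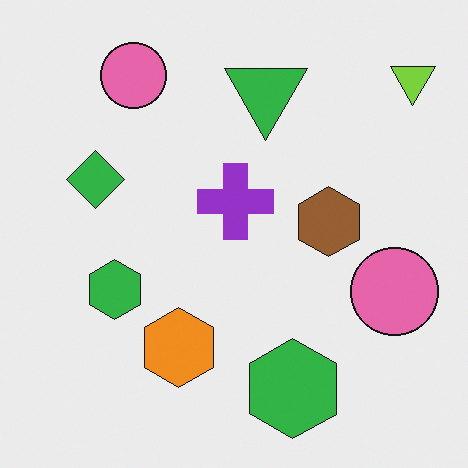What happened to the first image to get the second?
Rotated 180°.

The lime triangle sits in the bottom-left of the first image and the top-right of the second — consistent with a whole-image 180° rotation.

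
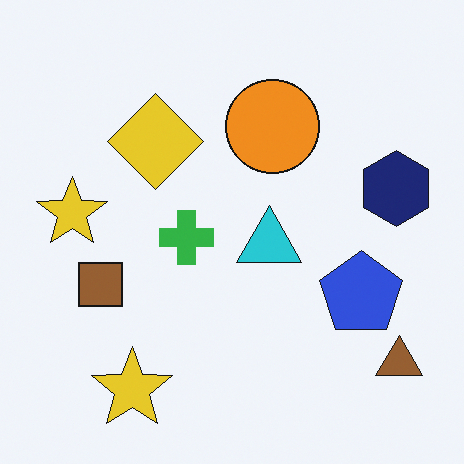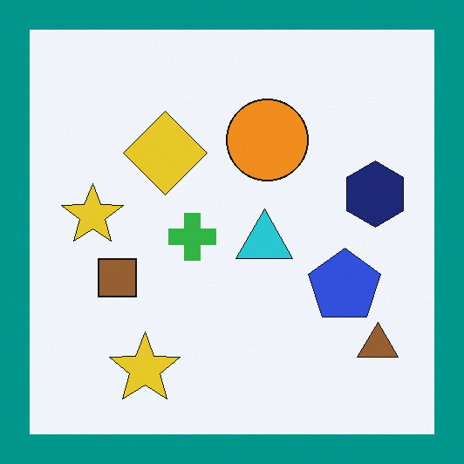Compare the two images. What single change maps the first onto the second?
The second image is the first framed with a teal border.

A solid teal frame runs around the edge of the second image, with the content slightly shrunk inside it.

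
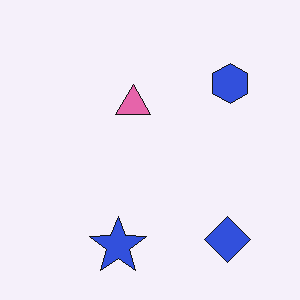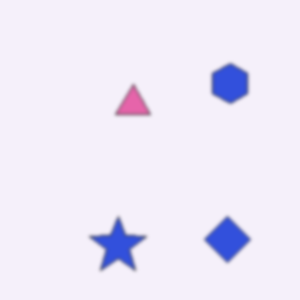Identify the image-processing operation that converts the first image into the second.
Lightly blurred.

Shape edges and outlines are uniformly softened across the whole image.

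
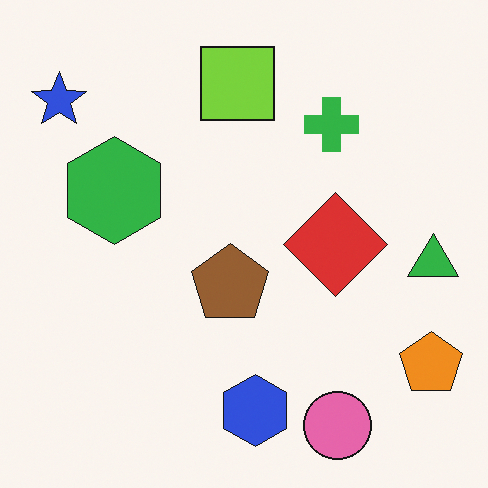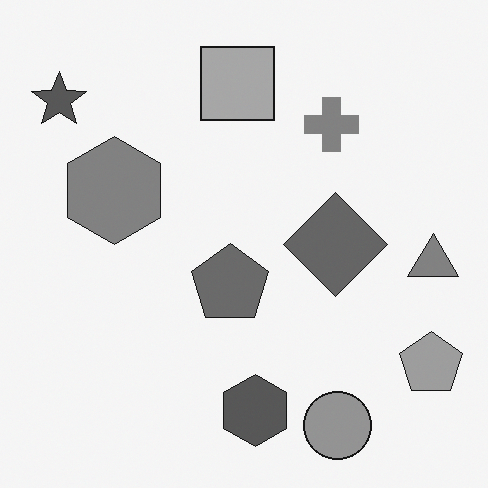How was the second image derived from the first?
The second image is the first converted to grayscale.

All color is removed — every shape is now a shade of grey.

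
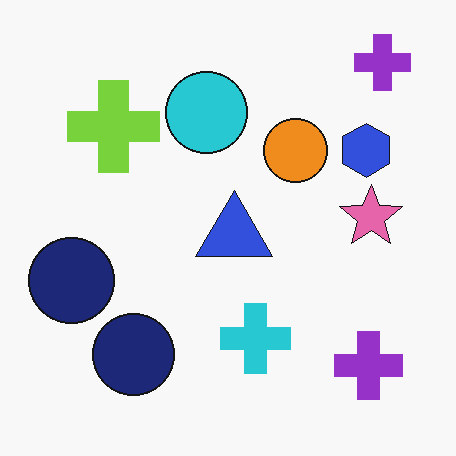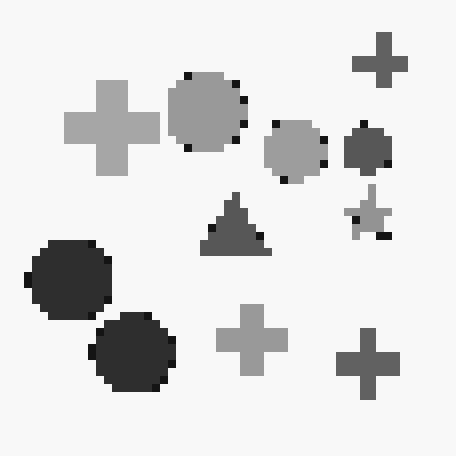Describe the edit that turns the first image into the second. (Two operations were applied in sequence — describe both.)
Moderately pixelated, then converted to grayscale.

Shapes are reduced to large square blocks; fine edges and outlines are lost — a downscale-then-upscale (mosaic) effect. All color is removed — every shape is now a shade of grey.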